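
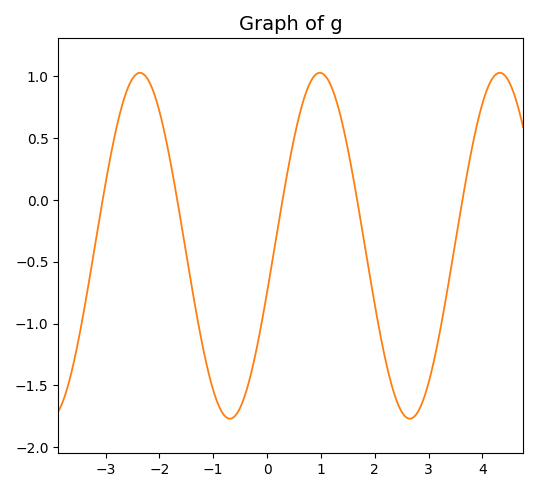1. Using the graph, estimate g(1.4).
0.6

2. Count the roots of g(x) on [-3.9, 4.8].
5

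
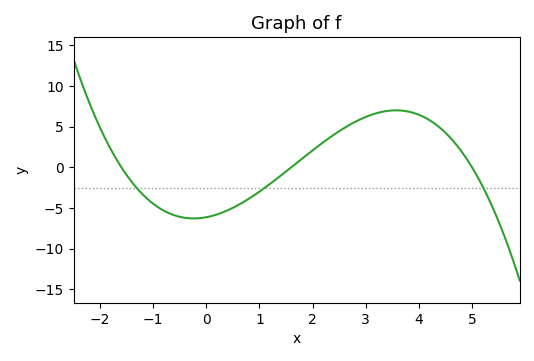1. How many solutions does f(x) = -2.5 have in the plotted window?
3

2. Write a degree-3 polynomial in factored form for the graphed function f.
y = -0.48(x + 1.6)(x - 1.6)(x - 5)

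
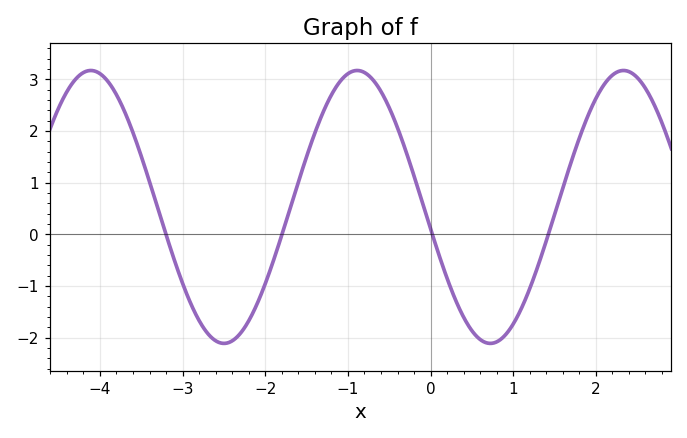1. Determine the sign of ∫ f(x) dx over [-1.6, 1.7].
positive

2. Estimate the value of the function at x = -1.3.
2.4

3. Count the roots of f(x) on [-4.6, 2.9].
4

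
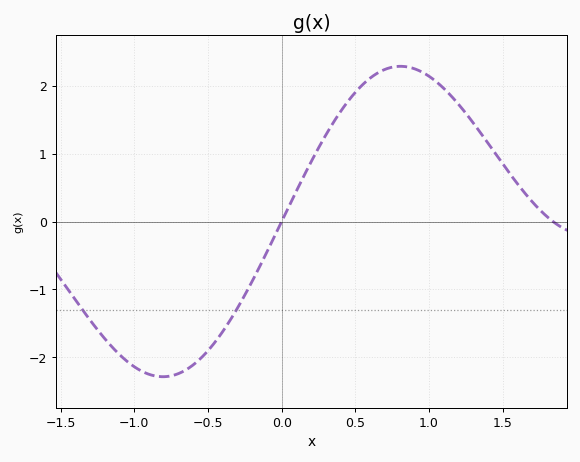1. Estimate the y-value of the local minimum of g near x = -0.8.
-2.3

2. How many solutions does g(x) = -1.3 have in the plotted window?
2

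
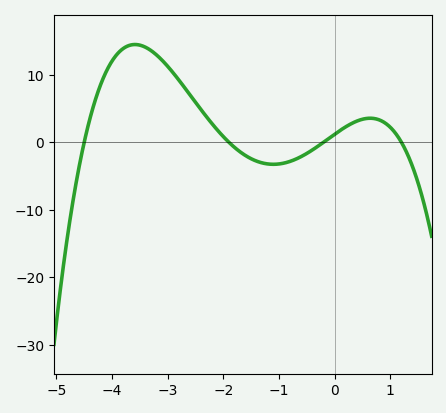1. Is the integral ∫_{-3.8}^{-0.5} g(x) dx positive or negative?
positive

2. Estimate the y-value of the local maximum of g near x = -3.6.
14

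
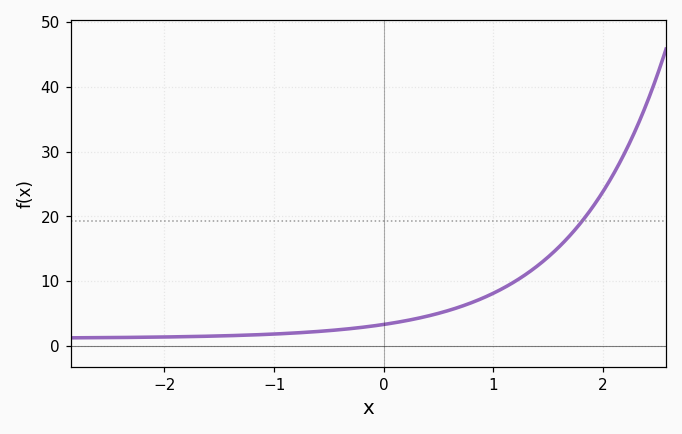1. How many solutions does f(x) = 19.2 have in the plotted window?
1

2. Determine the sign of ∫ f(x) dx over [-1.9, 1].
positive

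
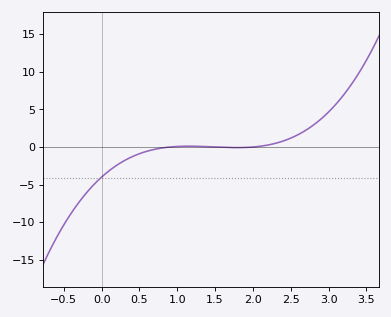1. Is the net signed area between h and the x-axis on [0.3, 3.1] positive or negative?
positive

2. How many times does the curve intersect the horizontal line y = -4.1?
1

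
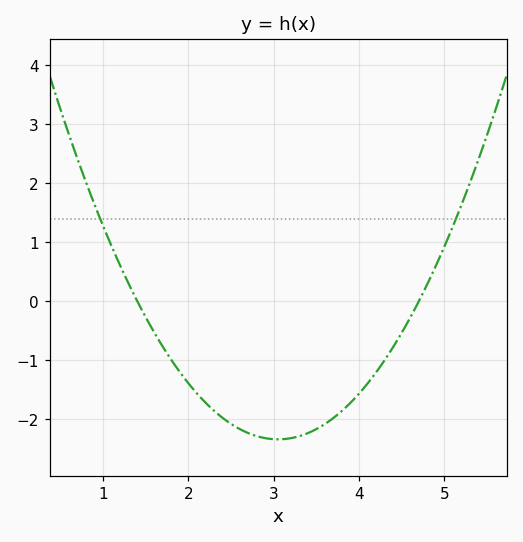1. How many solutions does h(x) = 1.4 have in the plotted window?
2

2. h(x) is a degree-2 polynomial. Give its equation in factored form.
y = 0.86(x - 1.4)(x - 4.7)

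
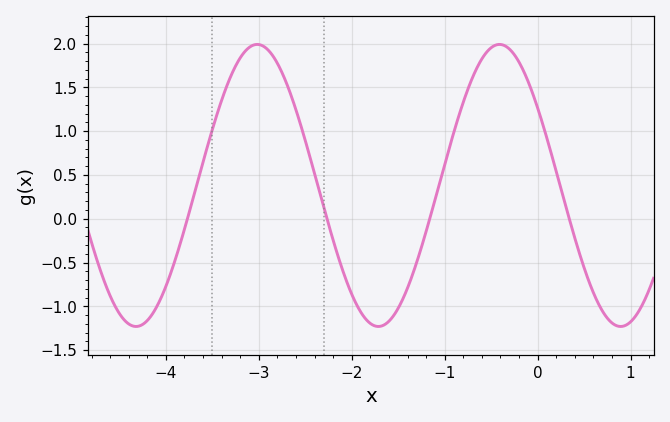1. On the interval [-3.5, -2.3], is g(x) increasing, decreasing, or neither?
neither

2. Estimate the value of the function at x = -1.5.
-1.02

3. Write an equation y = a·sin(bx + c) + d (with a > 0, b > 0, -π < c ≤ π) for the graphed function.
y = 1.61sin(2.41x + 2.56) + 0.38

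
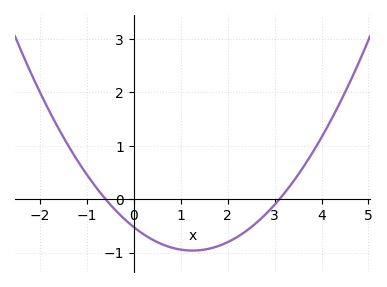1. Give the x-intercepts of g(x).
-0.6, 3.1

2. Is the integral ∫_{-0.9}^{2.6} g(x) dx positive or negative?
negative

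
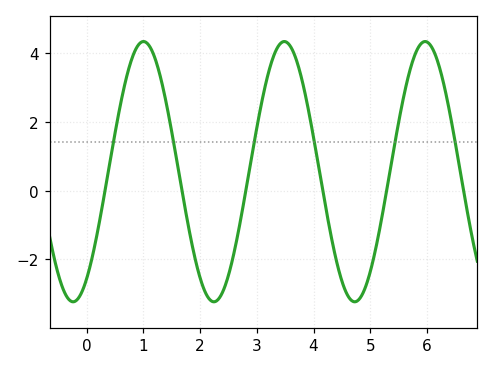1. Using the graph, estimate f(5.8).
3.99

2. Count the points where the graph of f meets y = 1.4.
6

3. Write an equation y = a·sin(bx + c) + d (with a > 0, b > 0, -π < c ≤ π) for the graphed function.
y = 3.78sin(2.53x - 0.962) + 0.55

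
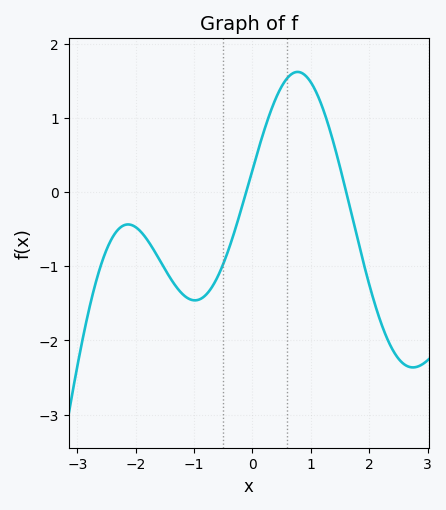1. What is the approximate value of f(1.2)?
1.1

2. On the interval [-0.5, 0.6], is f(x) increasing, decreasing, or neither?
increasing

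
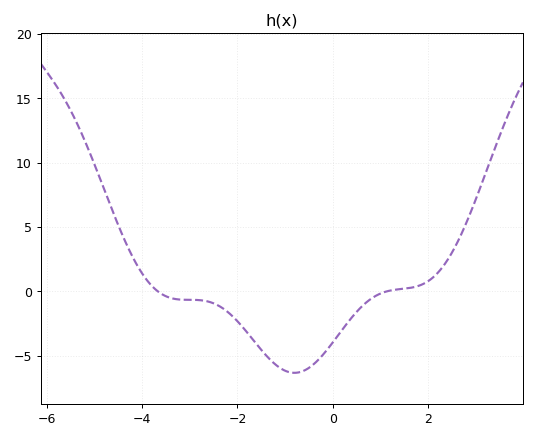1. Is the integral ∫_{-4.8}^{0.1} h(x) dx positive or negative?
negative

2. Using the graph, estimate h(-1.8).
-3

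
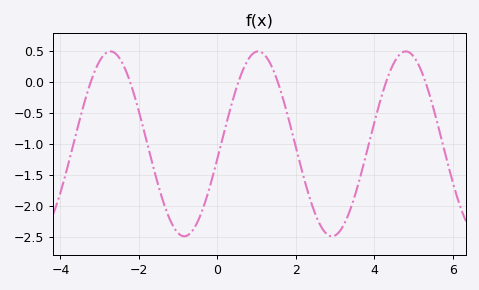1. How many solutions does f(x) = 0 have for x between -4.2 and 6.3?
6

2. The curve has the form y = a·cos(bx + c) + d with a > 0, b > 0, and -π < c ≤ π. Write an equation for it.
y = 1.49cos(1.7x - 1.7) - 1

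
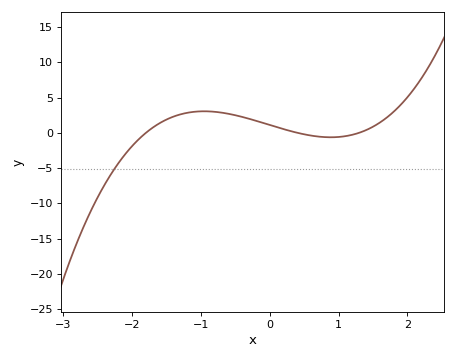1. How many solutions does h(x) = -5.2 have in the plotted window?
1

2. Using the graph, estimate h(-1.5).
2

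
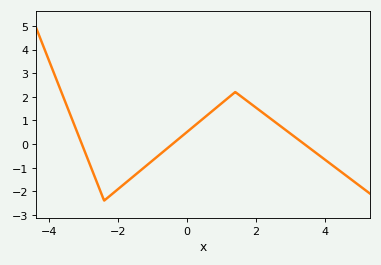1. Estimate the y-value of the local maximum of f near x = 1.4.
2.2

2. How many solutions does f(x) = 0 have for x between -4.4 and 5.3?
3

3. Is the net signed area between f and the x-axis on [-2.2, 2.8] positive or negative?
positive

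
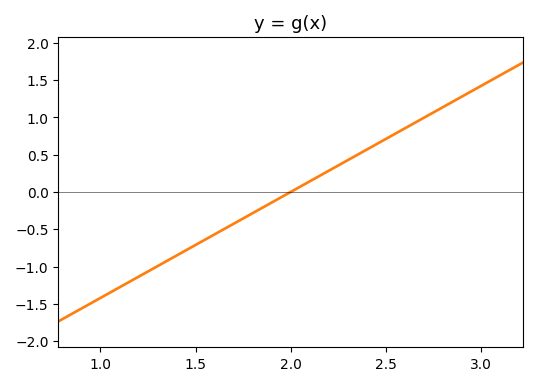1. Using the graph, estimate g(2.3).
0.45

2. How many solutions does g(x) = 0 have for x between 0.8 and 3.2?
1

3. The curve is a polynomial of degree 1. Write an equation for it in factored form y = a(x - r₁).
y = 1.42(x - 2)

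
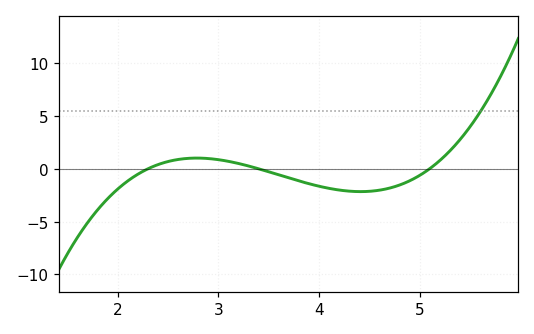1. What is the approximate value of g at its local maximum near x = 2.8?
1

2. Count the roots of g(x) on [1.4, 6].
3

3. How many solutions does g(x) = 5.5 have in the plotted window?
1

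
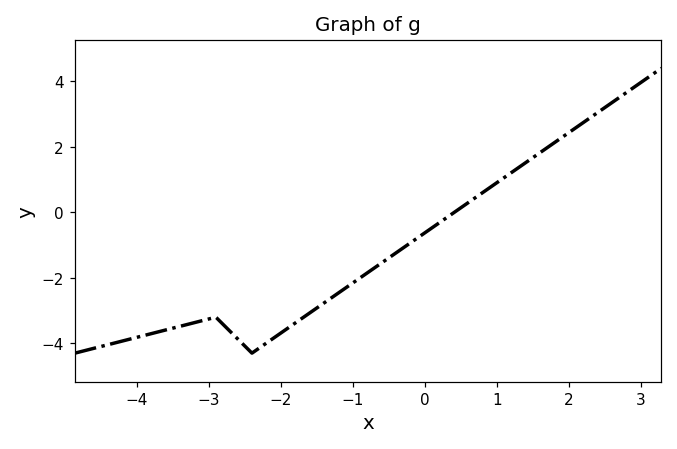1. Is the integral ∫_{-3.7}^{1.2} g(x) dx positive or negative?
negative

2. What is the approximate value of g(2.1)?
2.59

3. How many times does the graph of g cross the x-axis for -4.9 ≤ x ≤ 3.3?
1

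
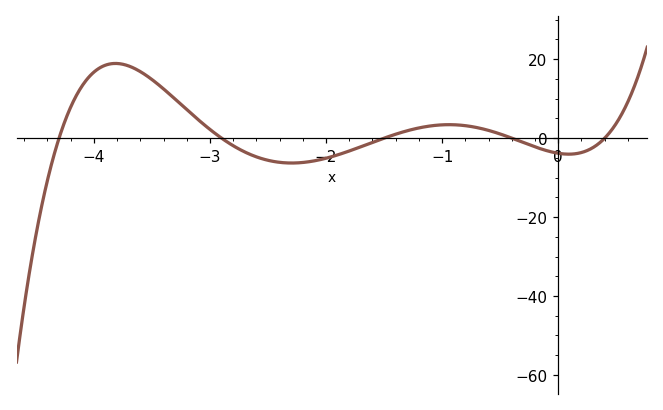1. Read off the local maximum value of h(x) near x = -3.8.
18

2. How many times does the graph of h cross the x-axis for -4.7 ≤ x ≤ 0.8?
5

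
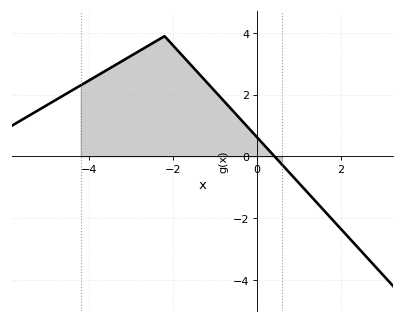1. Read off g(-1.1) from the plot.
2.26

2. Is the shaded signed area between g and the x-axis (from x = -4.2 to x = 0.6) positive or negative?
positive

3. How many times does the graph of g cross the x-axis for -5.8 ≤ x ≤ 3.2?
1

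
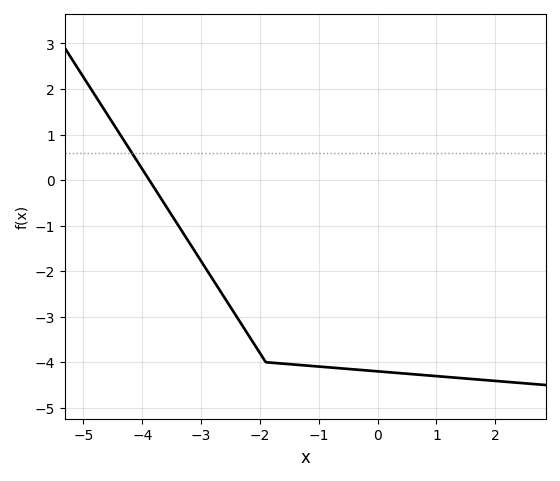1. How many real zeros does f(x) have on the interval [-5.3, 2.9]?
1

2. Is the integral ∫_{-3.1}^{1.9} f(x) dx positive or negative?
negative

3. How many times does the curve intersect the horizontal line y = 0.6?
1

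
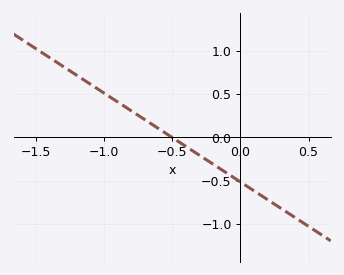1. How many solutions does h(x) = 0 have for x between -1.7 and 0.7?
1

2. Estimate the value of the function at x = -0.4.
-0.1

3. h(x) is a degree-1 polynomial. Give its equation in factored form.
y = -1.03(x + 0.5)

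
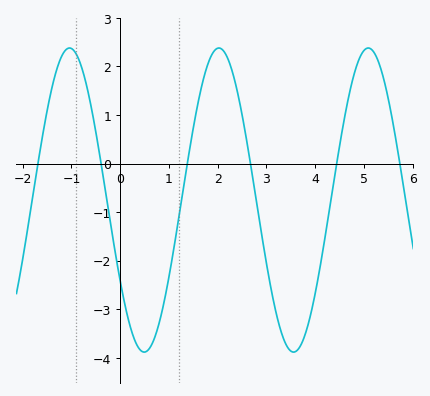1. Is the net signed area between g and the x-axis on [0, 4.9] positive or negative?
negative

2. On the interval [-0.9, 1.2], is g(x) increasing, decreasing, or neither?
neither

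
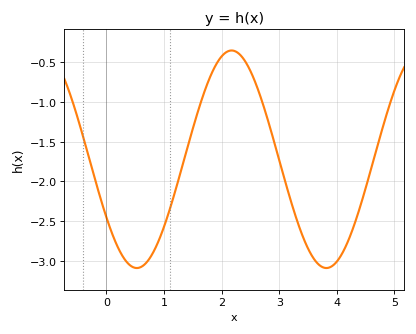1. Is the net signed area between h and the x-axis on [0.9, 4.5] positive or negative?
negative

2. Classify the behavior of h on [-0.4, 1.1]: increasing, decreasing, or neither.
neither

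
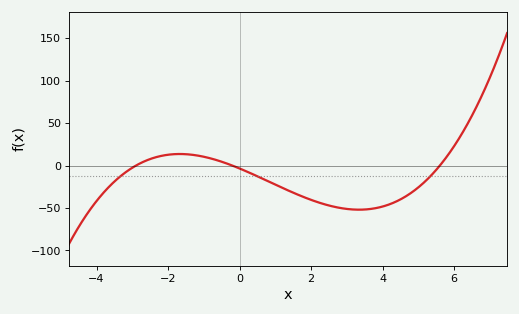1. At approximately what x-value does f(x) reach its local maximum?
-1.6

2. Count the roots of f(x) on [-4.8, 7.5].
3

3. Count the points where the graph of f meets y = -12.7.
3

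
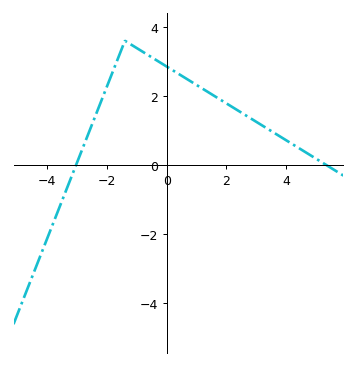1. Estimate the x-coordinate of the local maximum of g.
-1.4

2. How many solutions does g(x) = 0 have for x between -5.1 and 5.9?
2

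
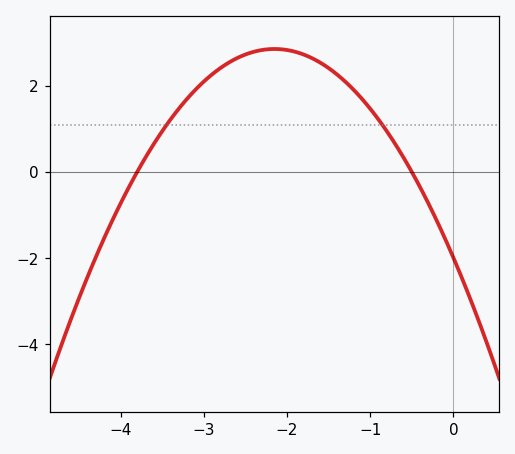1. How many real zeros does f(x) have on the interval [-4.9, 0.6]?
2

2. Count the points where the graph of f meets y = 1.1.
2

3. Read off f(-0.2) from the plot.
-1.13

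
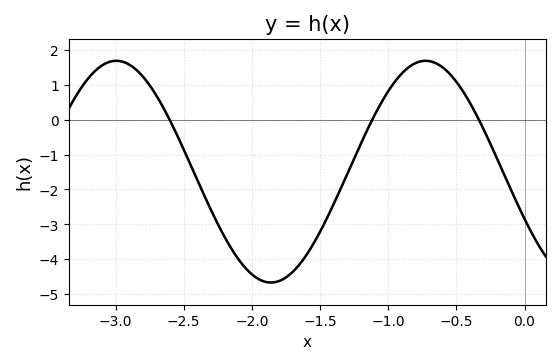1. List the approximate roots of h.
-2.6, -1.1, -0.35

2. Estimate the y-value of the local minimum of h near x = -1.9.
-4.7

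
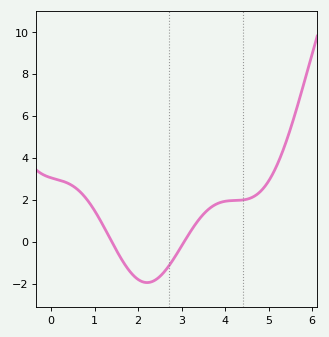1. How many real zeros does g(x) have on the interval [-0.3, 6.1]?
2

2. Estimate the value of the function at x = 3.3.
0.8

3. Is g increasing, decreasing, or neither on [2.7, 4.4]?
increasing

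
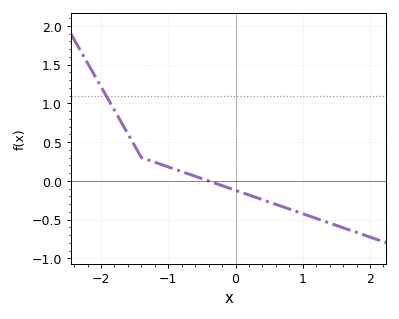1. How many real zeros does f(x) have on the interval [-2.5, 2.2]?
1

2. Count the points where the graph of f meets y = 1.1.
1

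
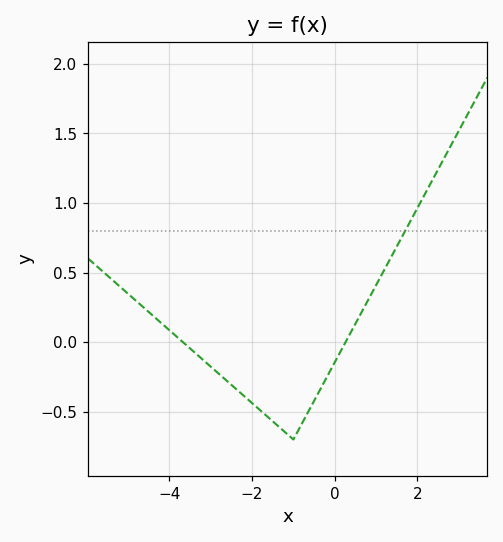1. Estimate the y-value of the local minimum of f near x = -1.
-0.7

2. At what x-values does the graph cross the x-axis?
-3.67, 0.262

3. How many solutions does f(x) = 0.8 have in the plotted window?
1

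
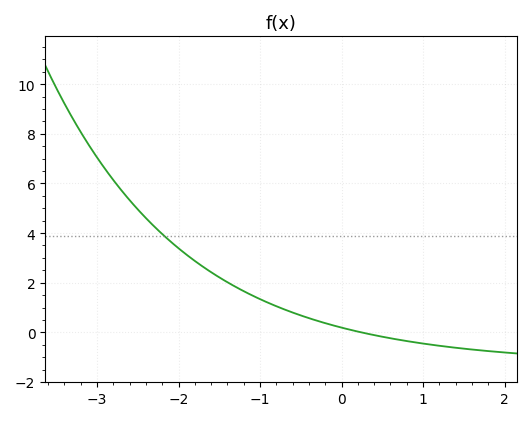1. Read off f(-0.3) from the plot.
0.467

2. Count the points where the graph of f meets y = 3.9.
1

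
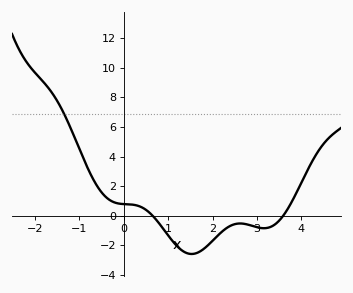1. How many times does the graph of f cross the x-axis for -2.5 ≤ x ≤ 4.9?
2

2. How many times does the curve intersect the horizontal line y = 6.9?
1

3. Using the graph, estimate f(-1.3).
6.6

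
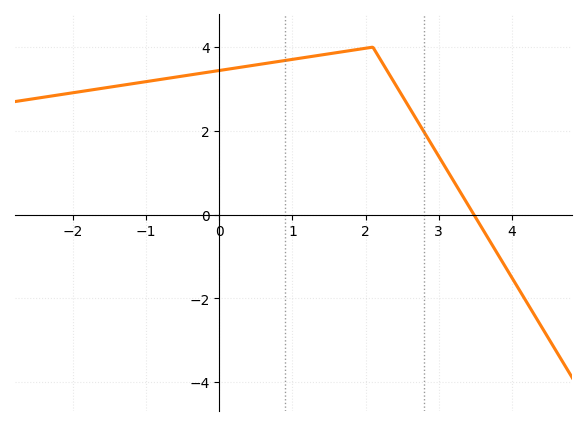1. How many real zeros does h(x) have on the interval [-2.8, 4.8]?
1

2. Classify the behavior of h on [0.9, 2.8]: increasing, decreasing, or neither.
neither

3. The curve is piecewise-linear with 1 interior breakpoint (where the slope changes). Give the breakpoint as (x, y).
(2.1, 4)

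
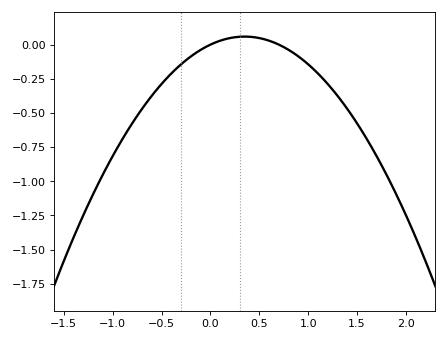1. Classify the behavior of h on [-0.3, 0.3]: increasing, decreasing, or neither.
increasing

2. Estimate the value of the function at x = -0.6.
-0.374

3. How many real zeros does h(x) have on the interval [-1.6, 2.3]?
2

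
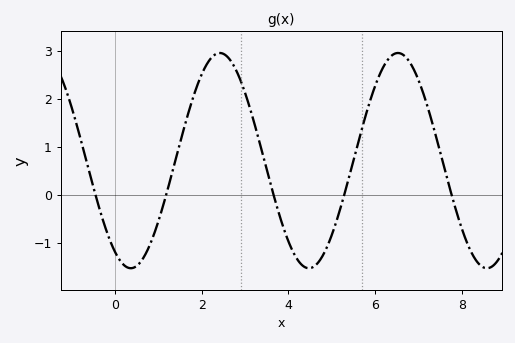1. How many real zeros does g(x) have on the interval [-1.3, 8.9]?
5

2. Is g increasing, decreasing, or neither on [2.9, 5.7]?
neither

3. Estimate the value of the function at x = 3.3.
1.21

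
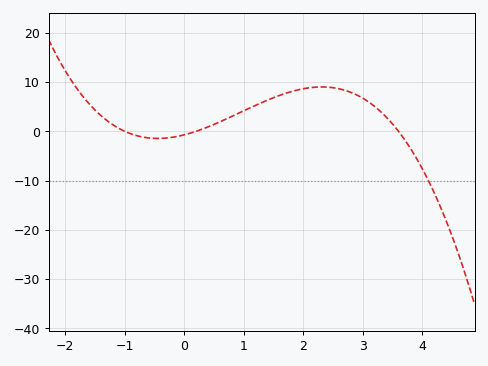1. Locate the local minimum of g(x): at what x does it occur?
-0.4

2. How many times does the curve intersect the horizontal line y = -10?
1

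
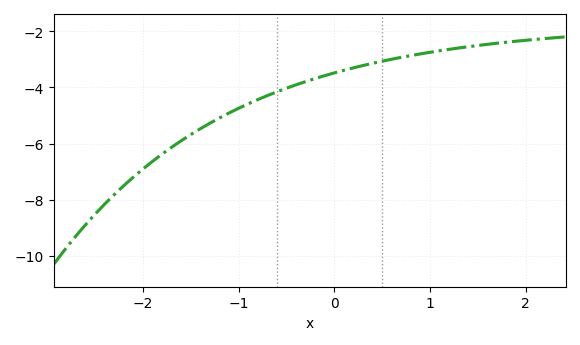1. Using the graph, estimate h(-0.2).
-3.6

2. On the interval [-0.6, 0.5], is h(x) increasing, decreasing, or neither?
increasing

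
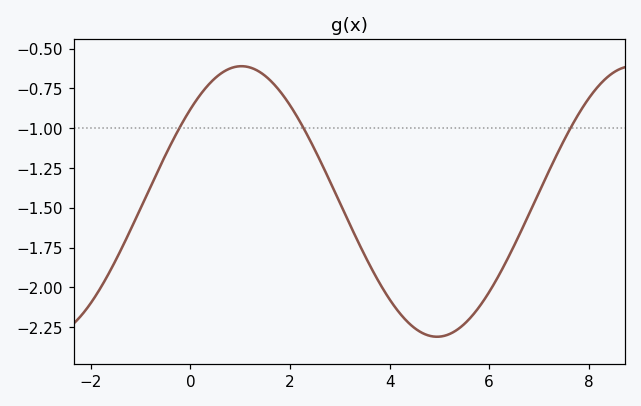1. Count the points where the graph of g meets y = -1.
3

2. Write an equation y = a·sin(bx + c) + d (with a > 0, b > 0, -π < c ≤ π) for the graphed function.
y = 0.85sin(0.8x + 0.75) - 1.46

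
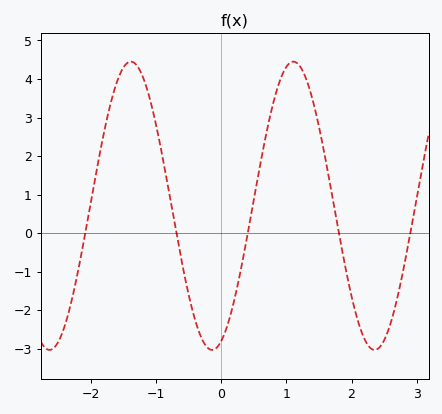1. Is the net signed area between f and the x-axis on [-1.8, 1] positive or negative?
positive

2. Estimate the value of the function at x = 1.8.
0.061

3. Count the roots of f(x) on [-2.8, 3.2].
5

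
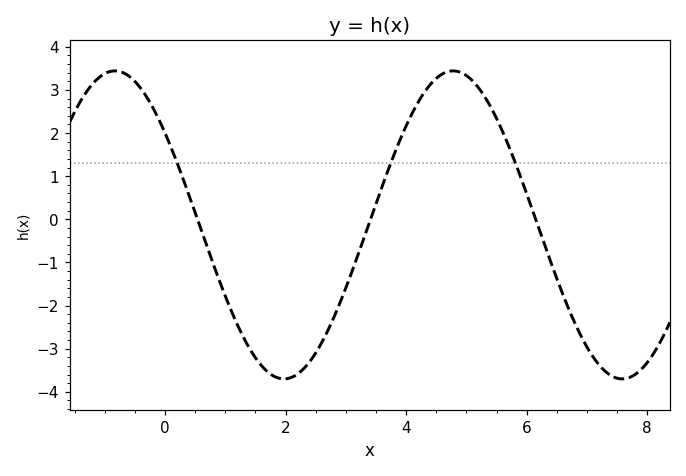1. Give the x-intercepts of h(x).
0.6, 3.4, 6.2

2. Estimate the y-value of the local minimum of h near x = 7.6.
-3.7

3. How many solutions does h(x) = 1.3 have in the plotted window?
3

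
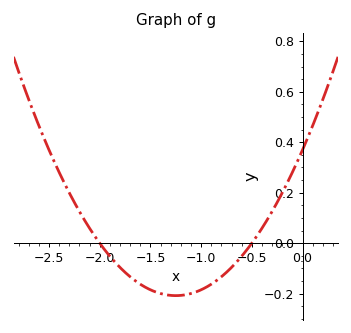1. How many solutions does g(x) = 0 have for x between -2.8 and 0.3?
2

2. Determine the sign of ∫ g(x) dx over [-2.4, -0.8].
negative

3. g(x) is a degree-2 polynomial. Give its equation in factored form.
y = 0.37(x + 2)(x + 0.5)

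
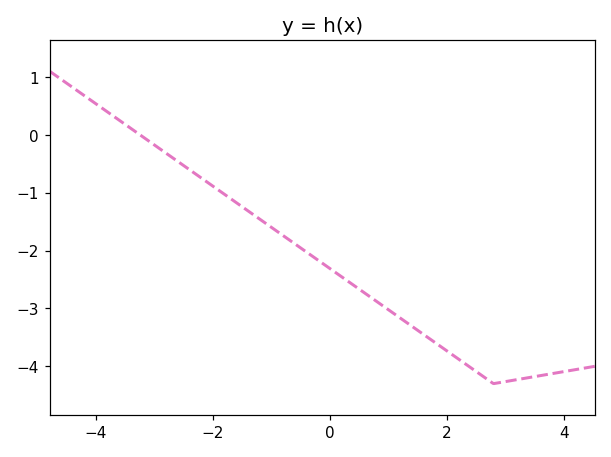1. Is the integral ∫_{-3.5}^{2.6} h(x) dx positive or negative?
negative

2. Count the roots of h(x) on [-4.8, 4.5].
1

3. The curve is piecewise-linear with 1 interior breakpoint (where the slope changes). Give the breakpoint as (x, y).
(2.8, -4.3)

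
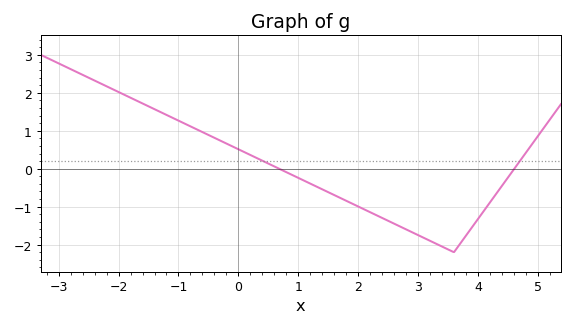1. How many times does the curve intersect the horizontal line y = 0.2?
2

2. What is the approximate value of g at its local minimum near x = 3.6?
-2.2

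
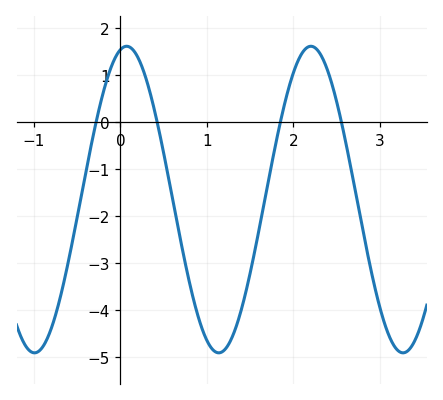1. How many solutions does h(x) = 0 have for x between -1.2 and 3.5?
4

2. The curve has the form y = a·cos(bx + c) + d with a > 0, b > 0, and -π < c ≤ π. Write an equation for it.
y = 3.27cos(2.95x - 0.212) - 1.65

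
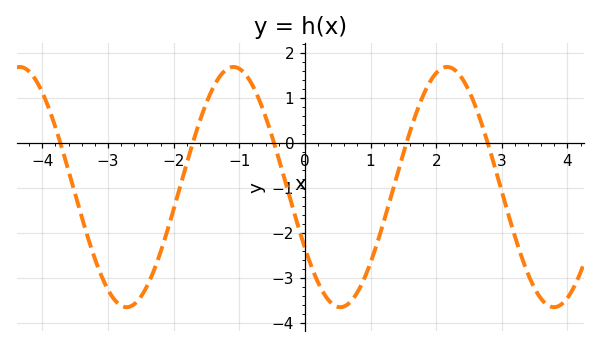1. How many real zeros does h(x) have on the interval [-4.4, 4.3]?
5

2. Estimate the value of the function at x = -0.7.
1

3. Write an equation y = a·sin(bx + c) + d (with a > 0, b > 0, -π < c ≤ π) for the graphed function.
y = 2.67sin(1.9x - 2.6) - 0.99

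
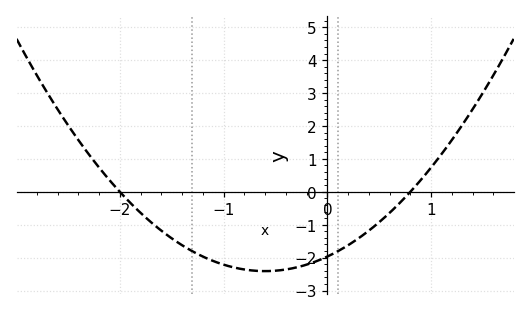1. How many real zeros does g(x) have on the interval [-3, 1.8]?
2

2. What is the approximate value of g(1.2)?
1.6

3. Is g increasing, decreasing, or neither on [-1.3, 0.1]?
neither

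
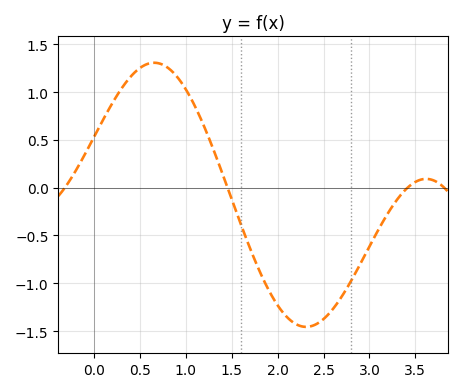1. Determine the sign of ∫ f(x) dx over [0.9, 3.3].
negative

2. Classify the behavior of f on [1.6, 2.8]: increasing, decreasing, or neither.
neither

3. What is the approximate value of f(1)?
1.05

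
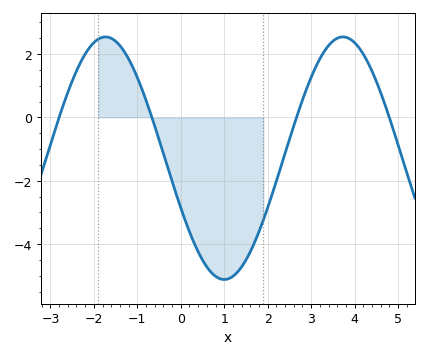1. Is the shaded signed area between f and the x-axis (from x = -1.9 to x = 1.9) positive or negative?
negative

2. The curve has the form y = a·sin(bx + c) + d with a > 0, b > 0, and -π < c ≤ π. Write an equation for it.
y = 3.83sin(1.15x - 2.72) - 1.29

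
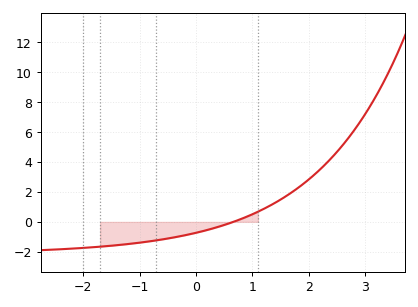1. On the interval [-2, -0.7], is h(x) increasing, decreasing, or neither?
increasing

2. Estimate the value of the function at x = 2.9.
6.62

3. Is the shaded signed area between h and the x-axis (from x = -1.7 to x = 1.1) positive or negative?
negative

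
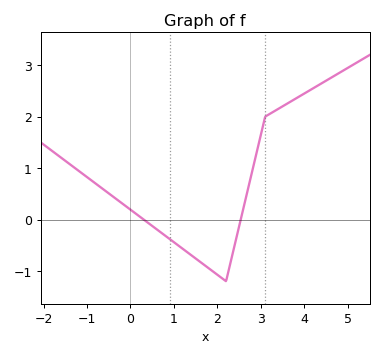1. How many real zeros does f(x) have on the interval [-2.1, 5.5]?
2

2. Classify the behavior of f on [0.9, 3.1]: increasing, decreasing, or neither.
neither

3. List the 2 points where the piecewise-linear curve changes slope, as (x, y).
(2.2, -1.2); (3.1, 2)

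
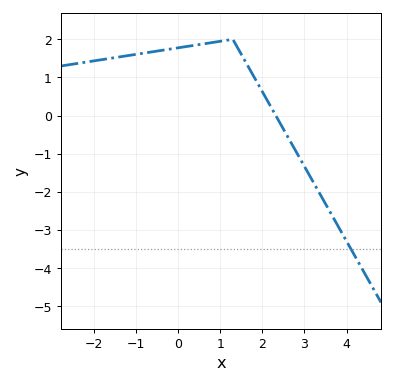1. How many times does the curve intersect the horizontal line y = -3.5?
1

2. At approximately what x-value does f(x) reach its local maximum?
1.2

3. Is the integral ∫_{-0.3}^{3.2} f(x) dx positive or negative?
positive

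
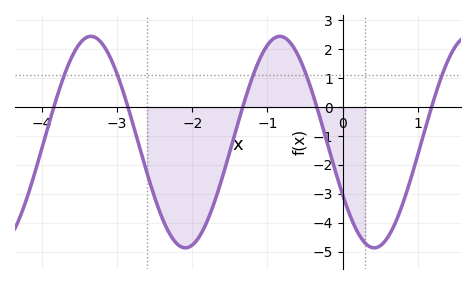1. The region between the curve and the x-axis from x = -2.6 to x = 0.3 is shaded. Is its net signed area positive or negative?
negative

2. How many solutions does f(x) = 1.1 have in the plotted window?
5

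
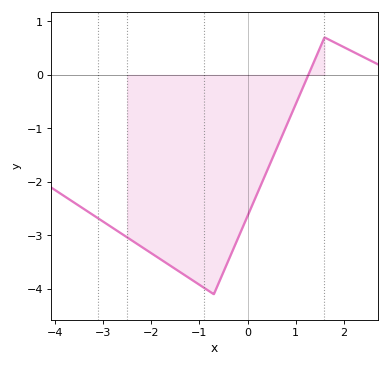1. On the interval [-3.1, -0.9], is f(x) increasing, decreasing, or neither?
decreasing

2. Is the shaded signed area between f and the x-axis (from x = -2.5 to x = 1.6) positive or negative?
negative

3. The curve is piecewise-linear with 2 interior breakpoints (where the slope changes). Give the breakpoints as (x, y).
(-0.7, -4.1); (1.6, 0.7)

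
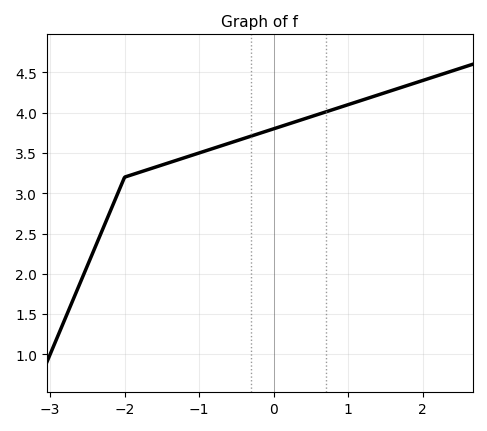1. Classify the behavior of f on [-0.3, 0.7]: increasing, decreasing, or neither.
increasing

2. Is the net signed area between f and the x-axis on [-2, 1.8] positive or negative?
positive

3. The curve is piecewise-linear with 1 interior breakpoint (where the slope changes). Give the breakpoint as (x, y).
(-2, 3.2)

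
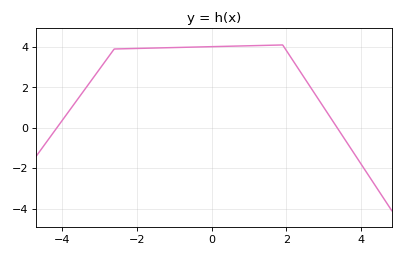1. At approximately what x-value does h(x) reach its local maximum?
1.8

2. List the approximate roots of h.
-4.2, 3.4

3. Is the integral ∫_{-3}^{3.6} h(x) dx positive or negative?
positive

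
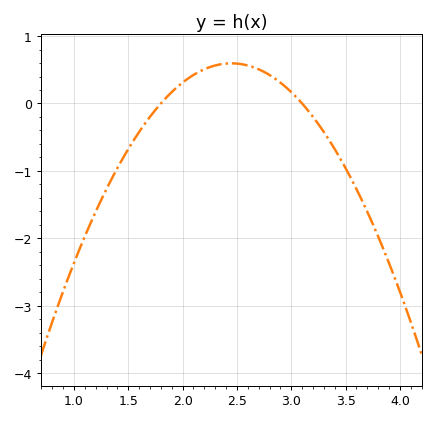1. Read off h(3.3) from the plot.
-0.4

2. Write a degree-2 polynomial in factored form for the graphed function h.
y = -1.41(x - 1.8)(x - 3.1)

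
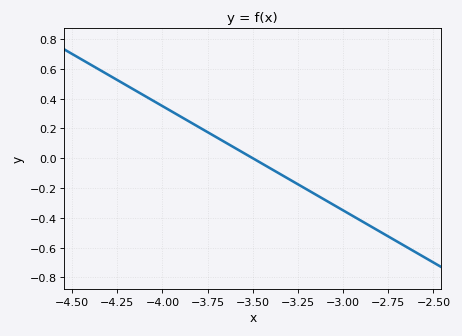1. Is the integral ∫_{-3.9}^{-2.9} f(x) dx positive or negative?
negative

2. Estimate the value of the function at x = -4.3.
0.56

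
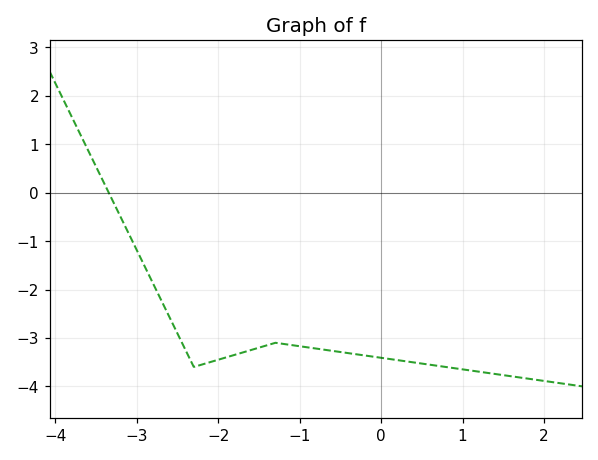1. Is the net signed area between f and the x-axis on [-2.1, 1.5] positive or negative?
negative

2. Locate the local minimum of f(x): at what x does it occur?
-2.3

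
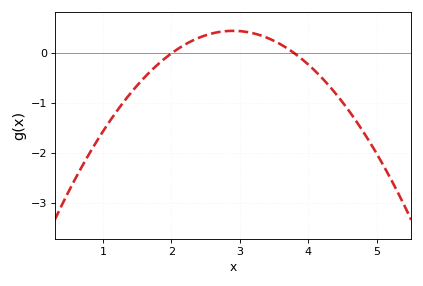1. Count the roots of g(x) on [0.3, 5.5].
2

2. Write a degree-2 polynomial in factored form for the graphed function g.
y = -0.56(x - 2)(x - 3.8)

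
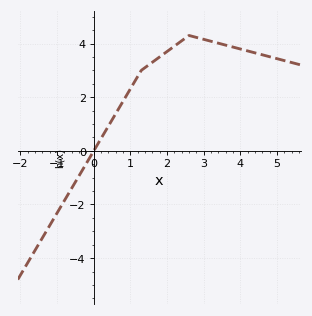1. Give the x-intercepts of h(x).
0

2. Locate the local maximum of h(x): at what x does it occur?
2.6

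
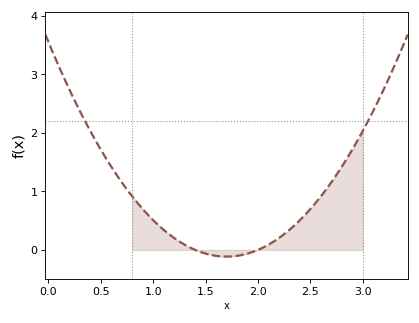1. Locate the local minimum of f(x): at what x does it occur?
1.7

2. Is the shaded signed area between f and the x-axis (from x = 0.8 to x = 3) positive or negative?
positive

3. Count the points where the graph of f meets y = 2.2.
2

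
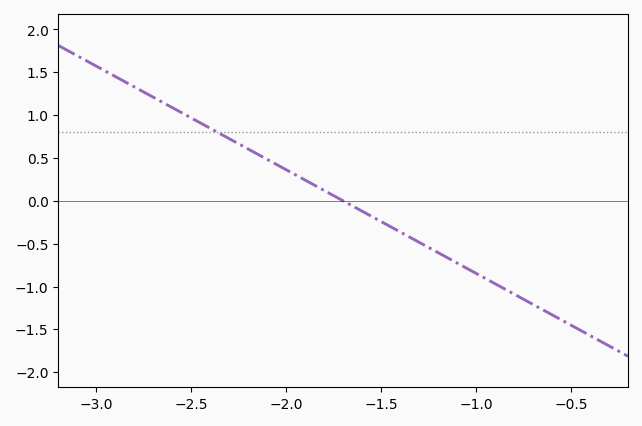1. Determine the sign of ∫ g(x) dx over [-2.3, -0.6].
negative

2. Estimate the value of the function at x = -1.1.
-0.75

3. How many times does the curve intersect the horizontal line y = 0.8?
1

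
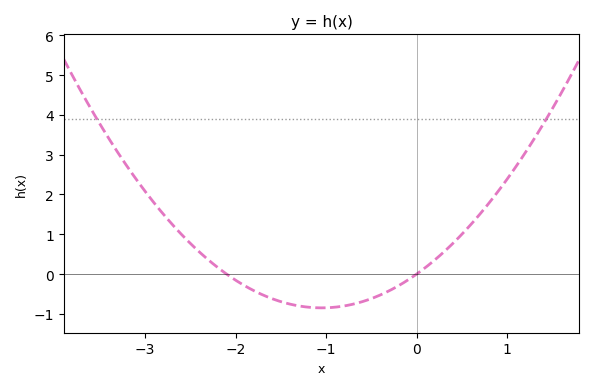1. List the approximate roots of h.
-2.1, 0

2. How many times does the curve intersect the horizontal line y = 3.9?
2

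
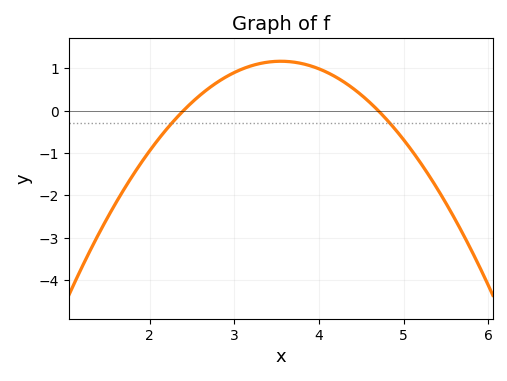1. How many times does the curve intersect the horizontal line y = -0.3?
2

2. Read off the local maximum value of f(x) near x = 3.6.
1.2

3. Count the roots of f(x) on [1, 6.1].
2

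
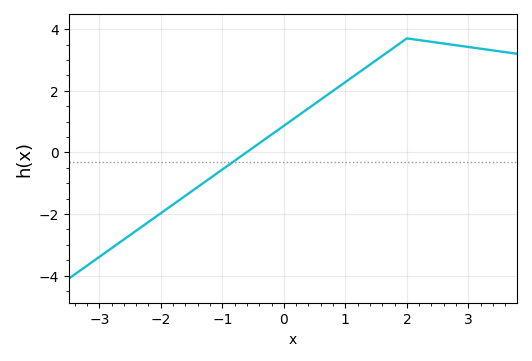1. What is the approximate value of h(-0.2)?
0.578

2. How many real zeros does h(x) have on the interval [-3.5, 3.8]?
1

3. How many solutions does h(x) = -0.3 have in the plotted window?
1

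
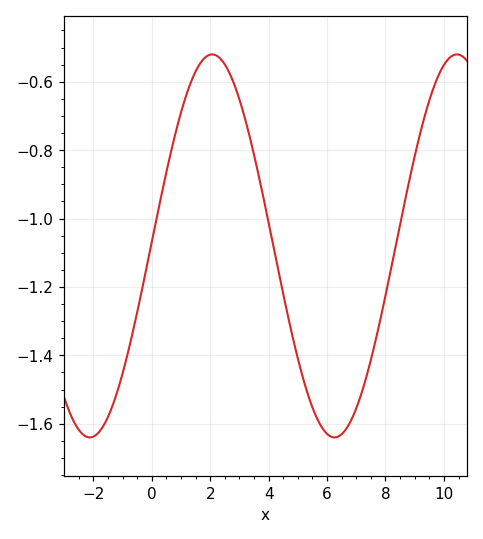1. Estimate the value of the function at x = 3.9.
-0.971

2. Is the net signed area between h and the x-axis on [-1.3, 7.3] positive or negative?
negative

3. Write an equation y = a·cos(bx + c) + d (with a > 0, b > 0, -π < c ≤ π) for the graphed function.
y = 0.56cos(0.75x - 1.55) - 1.08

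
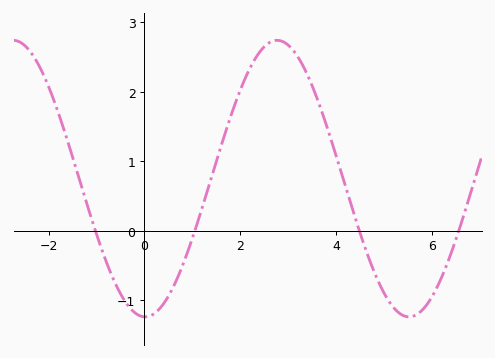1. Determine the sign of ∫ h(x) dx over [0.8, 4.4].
positive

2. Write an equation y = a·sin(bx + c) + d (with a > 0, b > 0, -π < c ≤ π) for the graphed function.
y = 1.99sin(1.1x - 1.6) + 0.75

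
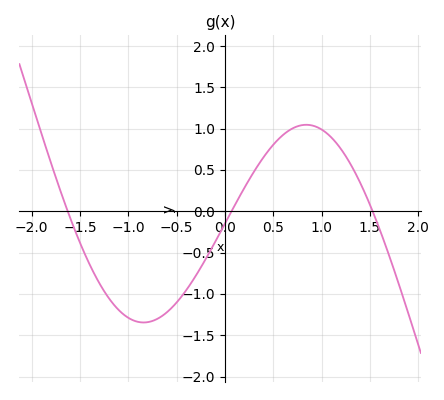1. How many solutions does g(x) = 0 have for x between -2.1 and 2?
3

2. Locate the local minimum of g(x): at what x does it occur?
-0.8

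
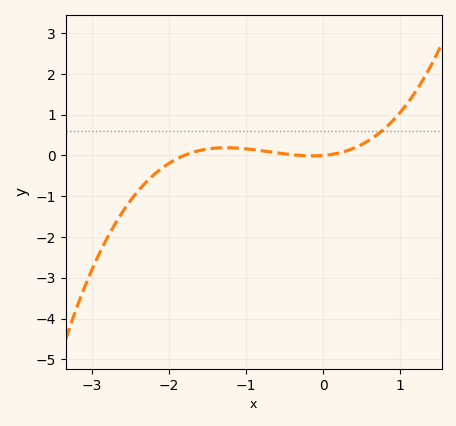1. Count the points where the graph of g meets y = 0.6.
1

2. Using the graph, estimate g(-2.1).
-0.329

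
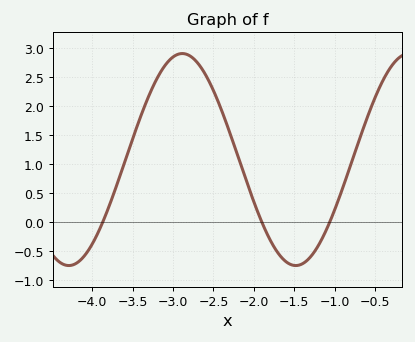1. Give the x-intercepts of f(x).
-3.87, -1.9, -1.06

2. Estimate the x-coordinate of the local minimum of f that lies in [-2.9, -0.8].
-1.48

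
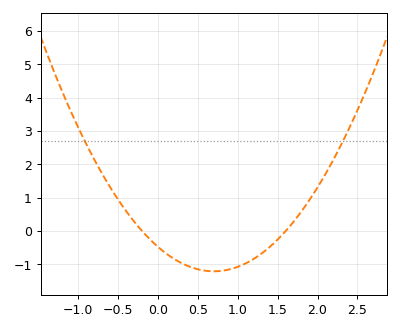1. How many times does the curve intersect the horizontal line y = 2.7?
2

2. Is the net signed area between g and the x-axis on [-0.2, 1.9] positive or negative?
negative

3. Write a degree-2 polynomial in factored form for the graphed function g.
y = 1.49(x + 0.2)(x - 1.6)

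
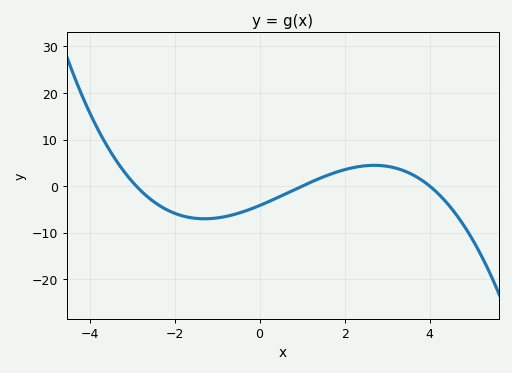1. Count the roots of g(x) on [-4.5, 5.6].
3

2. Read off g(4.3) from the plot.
-2.57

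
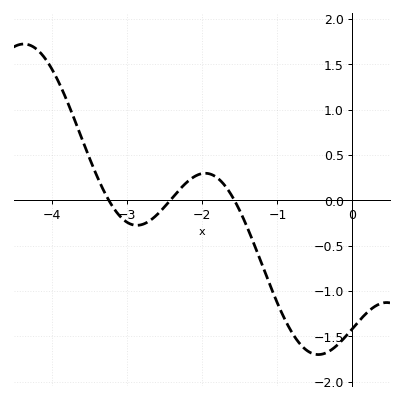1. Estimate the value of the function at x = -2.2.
0.202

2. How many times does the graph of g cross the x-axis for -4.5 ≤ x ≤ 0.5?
3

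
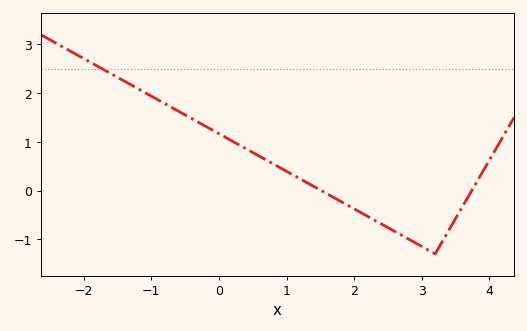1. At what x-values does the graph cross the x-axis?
1.51, 3.74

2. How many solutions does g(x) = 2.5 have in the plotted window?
1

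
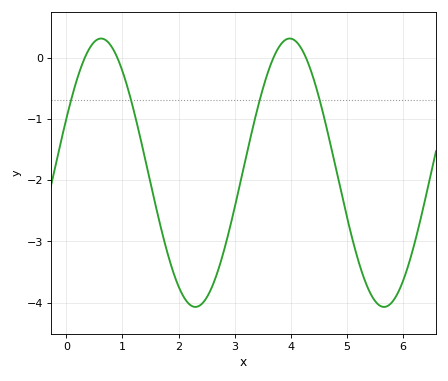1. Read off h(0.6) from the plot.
0.308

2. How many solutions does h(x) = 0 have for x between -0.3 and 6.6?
4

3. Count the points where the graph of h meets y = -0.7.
4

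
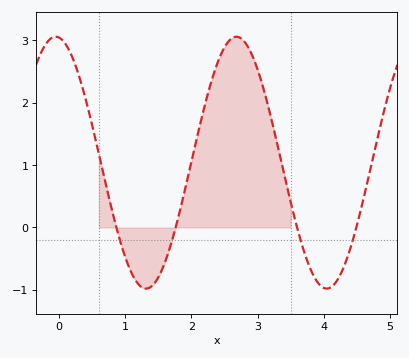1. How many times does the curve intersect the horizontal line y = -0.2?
4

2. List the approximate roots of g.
0.9, 1.8, 3.6, 4.5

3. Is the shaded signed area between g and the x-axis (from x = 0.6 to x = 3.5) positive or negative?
positive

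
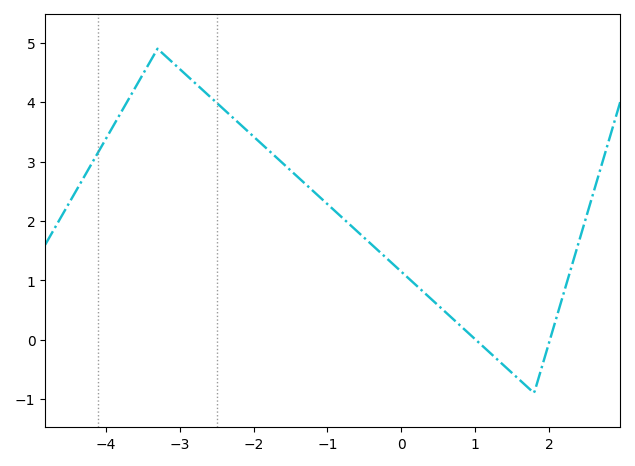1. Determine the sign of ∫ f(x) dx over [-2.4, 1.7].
positive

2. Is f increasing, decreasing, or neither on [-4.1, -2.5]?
neither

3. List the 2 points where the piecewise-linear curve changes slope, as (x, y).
(-3.3, 4.9); (1.8, -0.9)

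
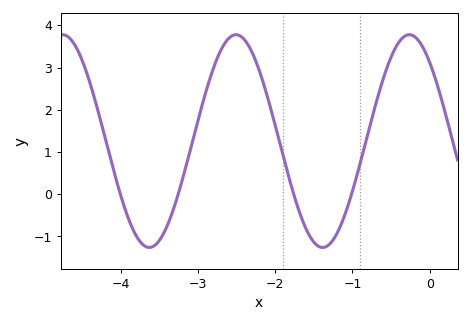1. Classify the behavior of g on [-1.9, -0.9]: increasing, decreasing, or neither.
neither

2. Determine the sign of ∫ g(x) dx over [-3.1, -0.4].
positive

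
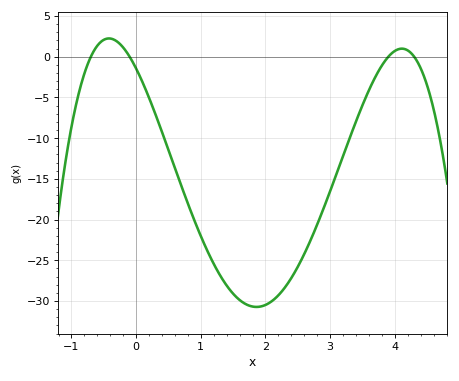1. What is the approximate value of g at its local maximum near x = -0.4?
2.25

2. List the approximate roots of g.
-0.7, -0.1, 3.9, 4.3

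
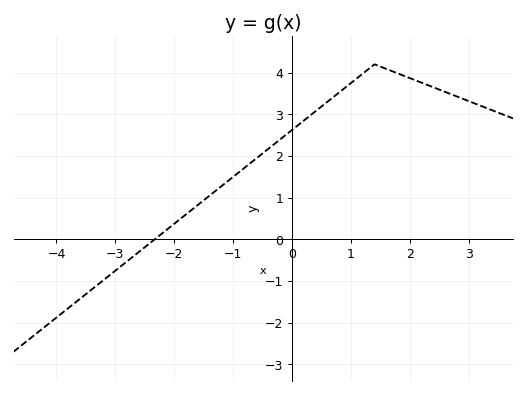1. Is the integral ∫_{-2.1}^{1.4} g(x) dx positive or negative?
positive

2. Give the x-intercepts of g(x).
-2.33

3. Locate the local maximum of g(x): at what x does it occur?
1.4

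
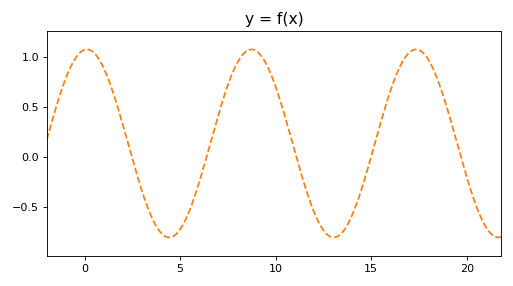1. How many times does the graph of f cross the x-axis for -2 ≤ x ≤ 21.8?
5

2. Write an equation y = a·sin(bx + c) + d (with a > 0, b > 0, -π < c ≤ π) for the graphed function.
y = 0.94sin(0.73x + 1.5) + 0.14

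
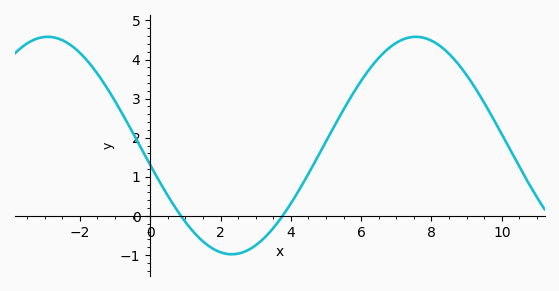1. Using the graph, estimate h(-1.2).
3.23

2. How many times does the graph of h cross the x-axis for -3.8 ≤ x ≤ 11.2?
2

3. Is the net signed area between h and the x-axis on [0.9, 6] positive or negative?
positive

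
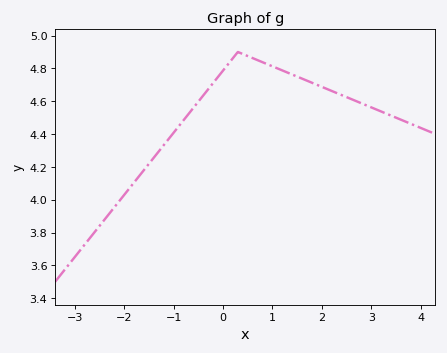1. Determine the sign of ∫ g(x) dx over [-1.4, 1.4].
positive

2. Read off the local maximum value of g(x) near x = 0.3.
4.9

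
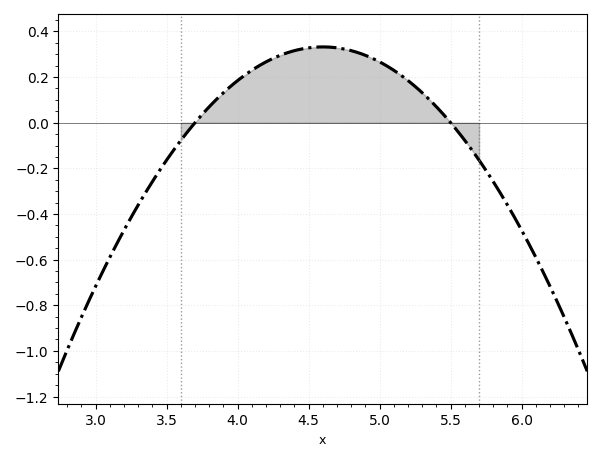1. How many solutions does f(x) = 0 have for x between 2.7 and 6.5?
2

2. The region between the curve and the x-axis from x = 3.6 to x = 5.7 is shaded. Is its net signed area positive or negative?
positive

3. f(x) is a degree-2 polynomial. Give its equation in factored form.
y = -0.41(x - 3.7)(x - 5.5)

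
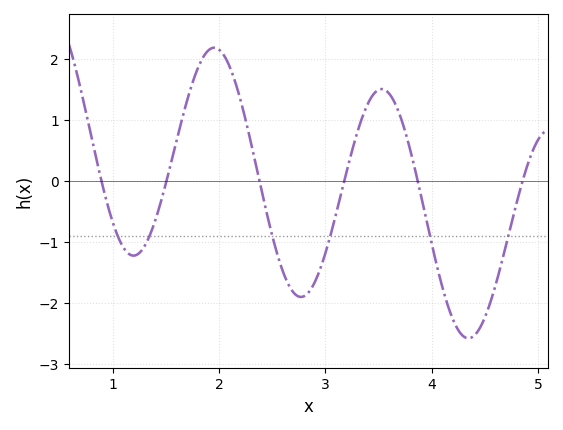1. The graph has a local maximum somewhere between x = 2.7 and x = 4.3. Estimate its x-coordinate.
3.5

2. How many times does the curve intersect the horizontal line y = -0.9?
6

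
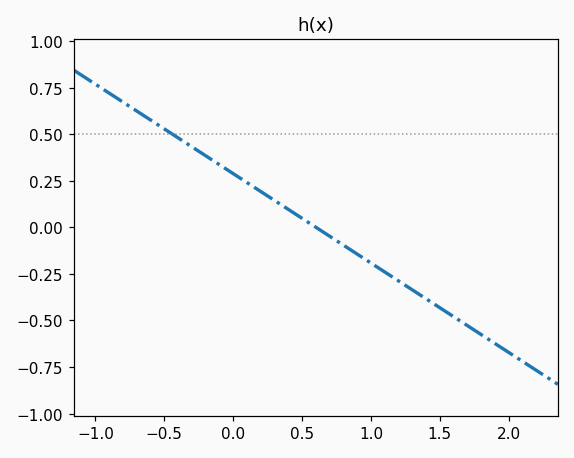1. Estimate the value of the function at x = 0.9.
-0.144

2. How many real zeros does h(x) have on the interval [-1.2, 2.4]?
1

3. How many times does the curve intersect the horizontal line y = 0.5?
1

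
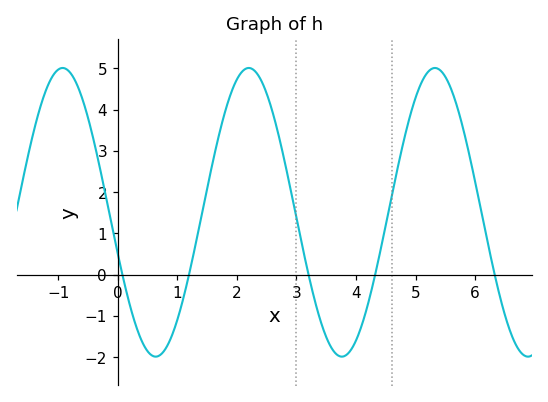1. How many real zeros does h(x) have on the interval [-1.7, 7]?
5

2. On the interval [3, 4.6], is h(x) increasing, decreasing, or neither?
neither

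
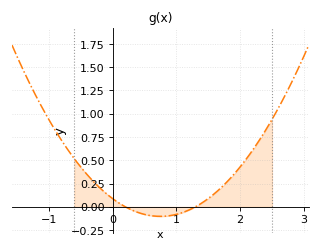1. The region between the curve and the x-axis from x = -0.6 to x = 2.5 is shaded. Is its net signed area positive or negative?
positive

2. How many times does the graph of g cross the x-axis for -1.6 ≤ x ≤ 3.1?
2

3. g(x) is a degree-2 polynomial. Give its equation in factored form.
y = 0.34(x - 0.2)(x - 1.3)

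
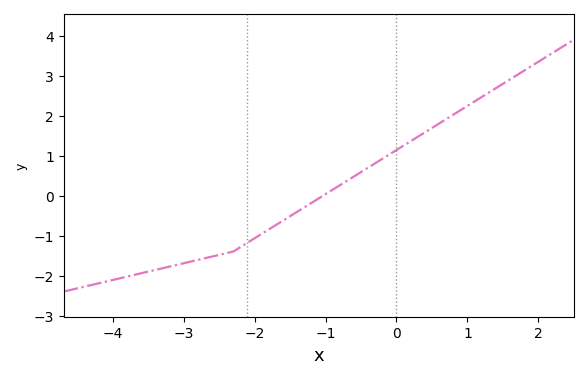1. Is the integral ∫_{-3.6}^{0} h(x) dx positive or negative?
negative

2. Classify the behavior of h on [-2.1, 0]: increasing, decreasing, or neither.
increasing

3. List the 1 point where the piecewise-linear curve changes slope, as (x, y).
(-2.3, -1.4)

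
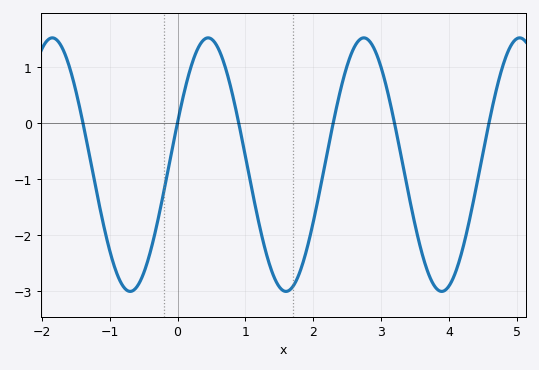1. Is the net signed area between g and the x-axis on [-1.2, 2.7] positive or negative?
negative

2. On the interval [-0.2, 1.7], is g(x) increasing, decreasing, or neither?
neither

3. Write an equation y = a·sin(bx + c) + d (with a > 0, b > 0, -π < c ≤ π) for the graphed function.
y = 2.26sin(2.74x + 0.34) - 0.74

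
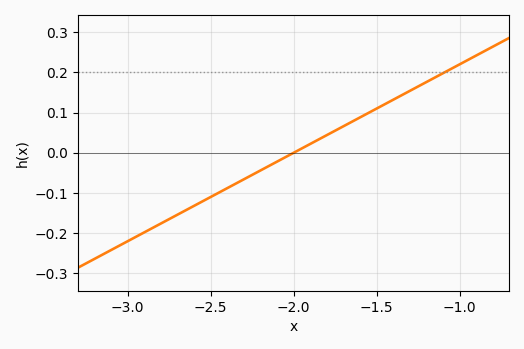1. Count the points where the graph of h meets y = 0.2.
1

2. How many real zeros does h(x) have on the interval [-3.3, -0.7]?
1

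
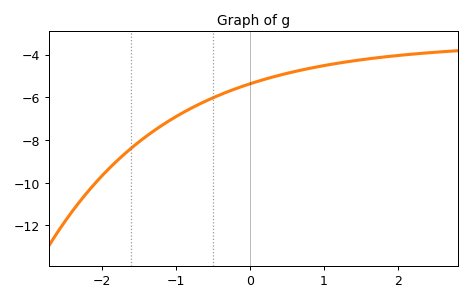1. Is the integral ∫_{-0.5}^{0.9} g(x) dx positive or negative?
negative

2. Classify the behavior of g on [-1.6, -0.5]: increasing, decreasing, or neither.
increasing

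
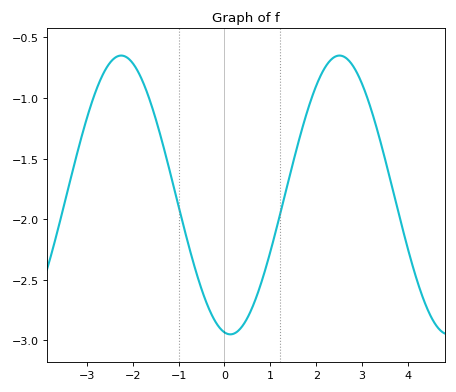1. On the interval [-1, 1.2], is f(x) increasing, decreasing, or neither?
neither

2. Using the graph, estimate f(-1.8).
-0.849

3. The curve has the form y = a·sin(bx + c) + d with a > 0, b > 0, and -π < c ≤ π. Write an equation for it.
y = 1.15sin(1.32x - 1.74) - 1.8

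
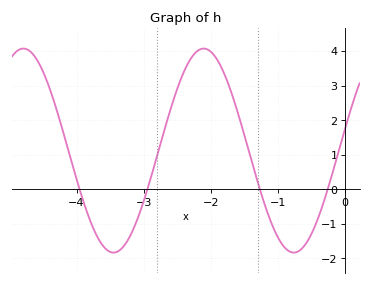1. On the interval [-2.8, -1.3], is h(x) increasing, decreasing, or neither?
neither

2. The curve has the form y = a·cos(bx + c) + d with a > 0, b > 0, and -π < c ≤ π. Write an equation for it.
y = 2.95cos(2.34x - 1.35) + 1.12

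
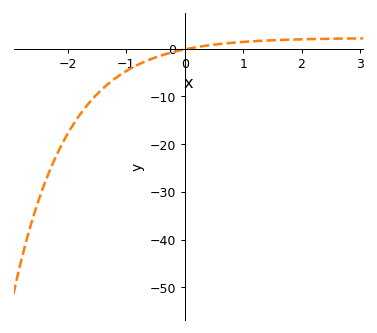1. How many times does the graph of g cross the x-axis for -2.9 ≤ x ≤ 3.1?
1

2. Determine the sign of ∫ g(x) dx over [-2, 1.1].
negative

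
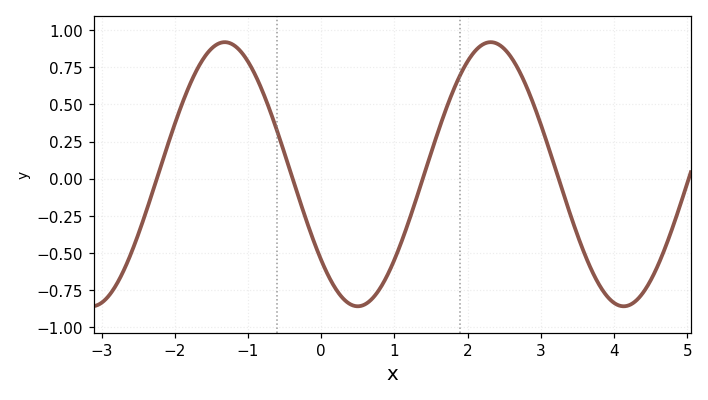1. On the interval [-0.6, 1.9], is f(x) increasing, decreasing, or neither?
neither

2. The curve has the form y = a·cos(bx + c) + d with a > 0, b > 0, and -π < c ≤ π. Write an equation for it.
y = 0.89cos(1.7x + 2.3) + 0.03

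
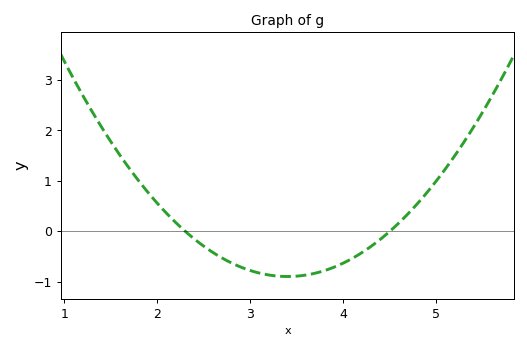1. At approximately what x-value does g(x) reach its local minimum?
3.4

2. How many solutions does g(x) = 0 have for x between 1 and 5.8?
2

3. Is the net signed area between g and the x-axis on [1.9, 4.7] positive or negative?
negative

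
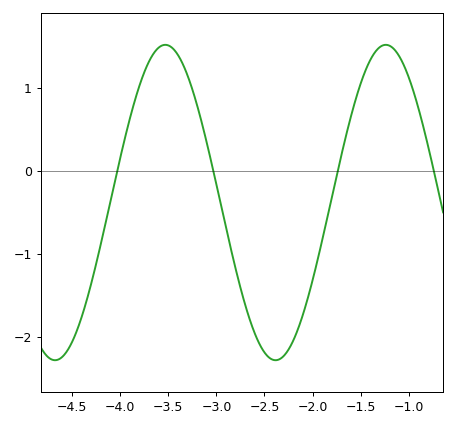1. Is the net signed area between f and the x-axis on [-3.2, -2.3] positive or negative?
negative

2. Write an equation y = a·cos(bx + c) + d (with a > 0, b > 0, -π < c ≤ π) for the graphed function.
y = 1.9cos(2.7x - 2.9) - 0.38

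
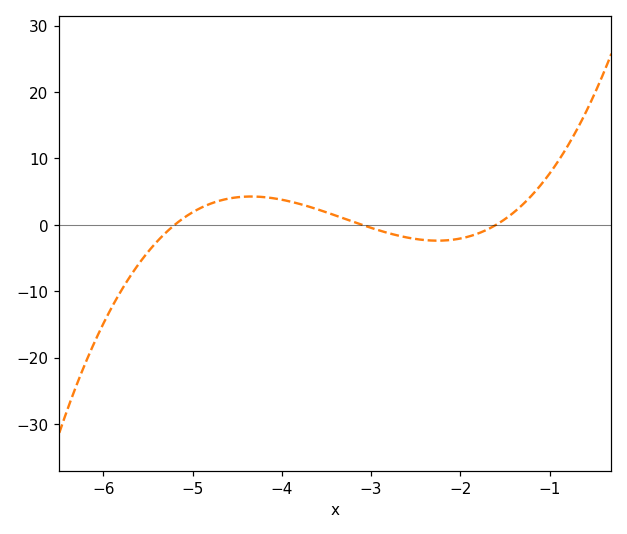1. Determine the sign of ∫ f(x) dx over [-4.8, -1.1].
positive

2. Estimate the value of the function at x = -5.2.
0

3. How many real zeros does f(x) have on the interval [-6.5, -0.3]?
3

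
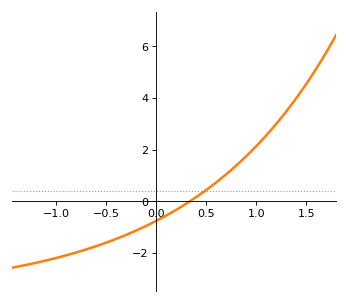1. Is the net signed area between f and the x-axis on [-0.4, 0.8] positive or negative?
negative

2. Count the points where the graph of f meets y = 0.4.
1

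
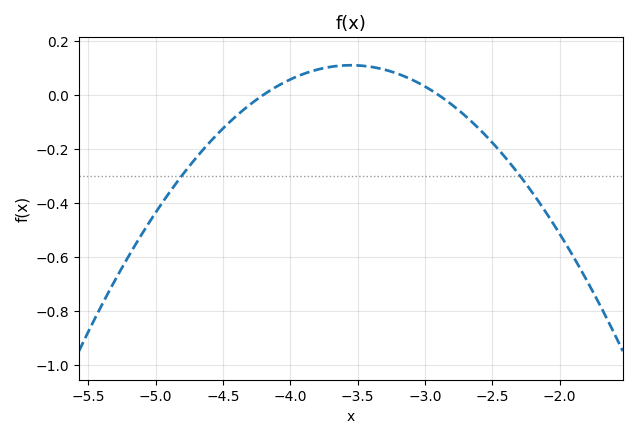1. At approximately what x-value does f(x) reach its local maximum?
-3.55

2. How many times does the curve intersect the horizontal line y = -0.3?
2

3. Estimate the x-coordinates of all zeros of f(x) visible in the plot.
-4.2, -2.9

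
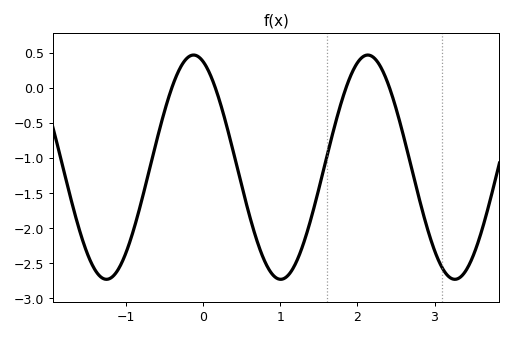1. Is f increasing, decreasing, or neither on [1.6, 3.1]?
neither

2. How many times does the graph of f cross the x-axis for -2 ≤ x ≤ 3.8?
4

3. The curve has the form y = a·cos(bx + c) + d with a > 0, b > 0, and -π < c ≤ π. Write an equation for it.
y = 1.6cos(2.78x + 0.35) - 1.13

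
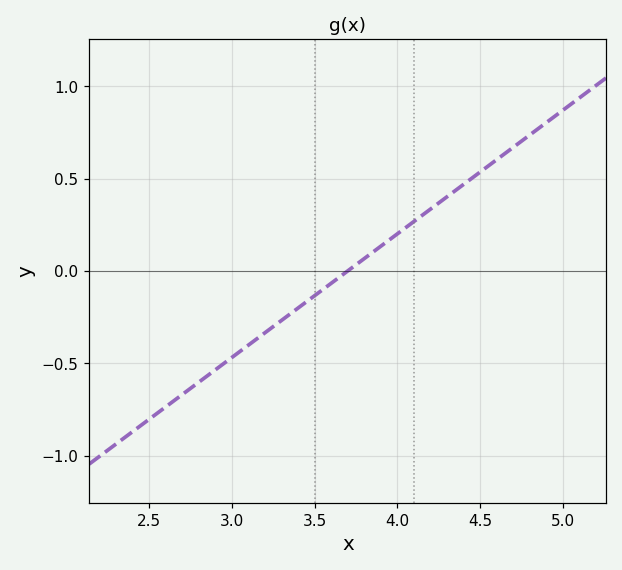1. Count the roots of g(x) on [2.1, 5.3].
1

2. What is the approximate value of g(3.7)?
0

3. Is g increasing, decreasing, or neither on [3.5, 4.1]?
increasing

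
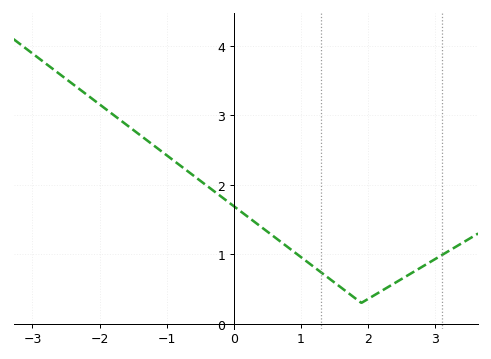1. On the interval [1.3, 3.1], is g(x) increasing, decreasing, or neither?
neither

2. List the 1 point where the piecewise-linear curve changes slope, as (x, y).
(1.9, 0.3)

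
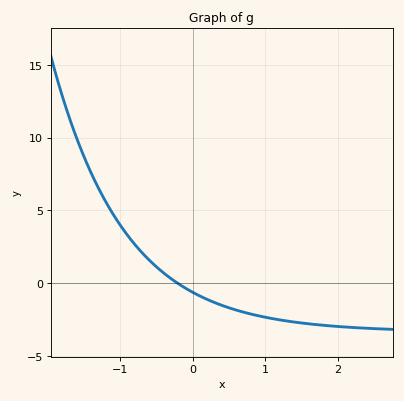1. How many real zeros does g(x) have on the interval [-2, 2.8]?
1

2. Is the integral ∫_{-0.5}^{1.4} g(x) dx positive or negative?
negative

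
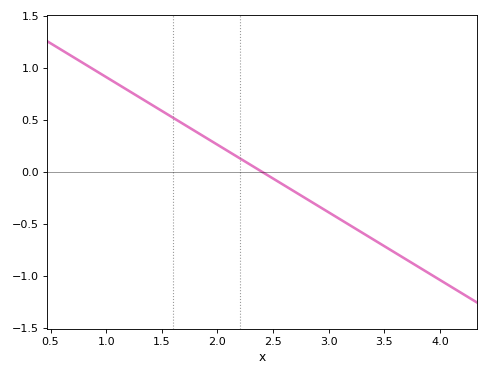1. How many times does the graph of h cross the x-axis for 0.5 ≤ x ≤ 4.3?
1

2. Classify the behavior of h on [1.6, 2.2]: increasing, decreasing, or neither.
decreasing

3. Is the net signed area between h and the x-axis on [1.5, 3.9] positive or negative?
negative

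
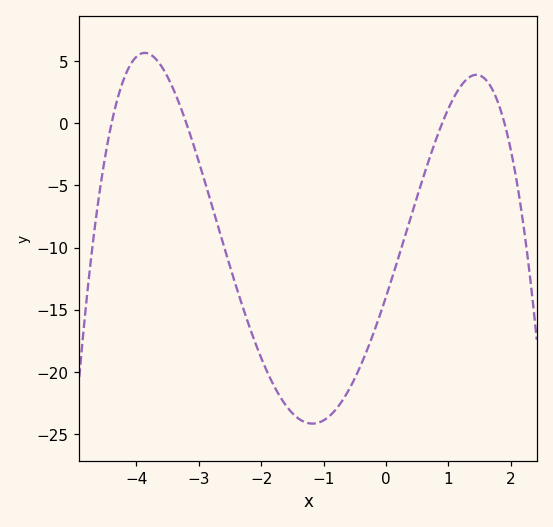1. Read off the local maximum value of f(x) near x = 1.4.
3.9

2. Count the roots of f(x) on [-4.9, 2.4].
4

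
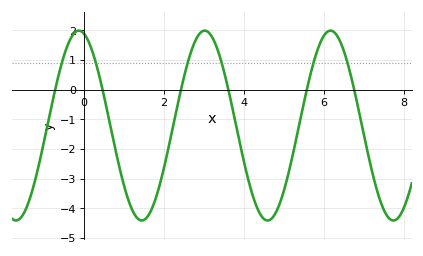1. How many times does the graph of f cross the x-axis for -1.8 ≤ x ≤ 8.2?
6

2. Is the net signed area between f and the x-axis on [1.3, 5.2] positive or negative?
negative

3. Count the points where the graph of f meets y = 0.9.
6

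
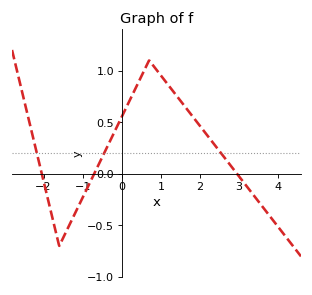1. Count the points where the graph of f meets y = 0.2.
3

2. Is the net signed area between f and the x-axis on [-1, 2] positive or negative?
positive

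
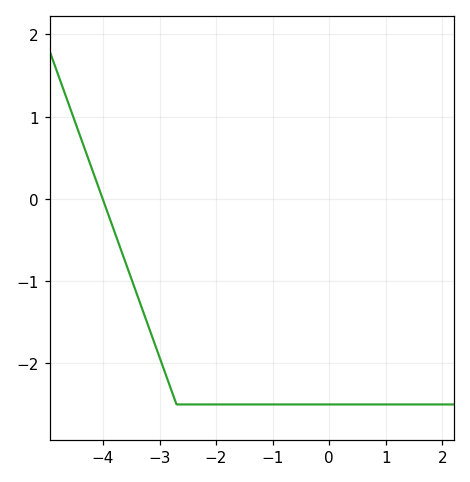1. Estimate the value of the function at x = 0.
-2.5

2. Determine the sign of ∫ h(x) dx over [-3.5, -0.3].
negative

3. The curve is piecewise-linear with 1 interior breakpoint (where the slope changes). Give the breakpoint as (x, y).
(-2.7, -2.5)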